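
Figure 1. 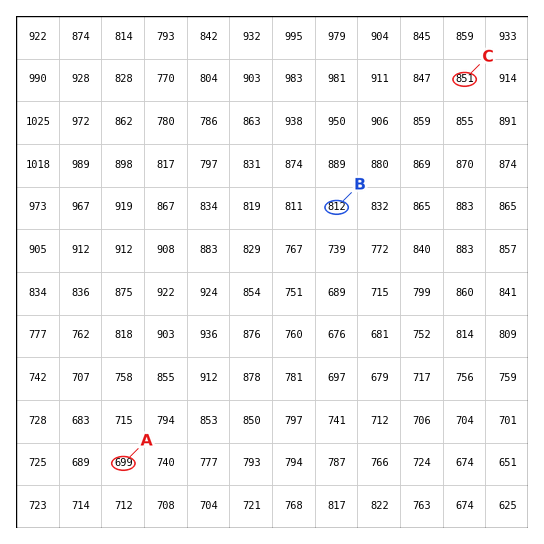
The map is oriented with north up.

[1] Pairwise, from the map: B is above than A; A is below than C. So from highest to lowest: C B A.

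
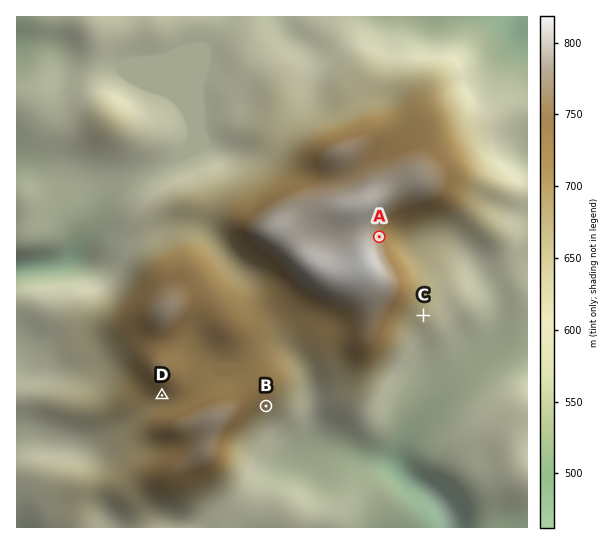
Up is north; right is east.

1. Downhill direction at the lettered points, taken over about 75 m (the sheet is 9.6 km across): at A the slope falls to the E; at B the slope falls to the SE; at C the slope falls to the SE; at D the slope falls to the S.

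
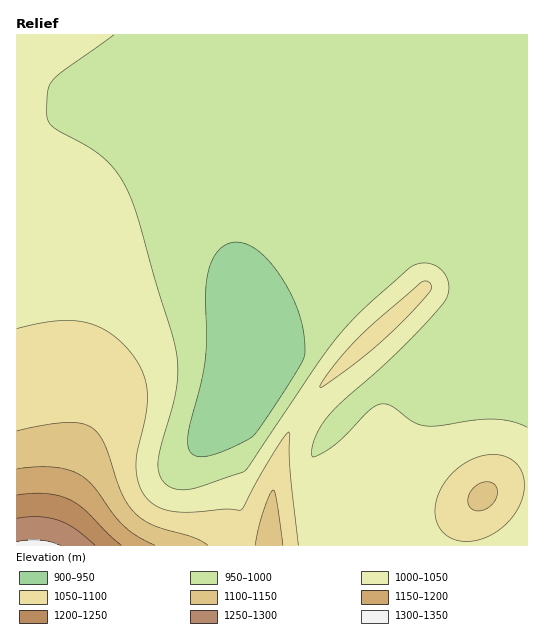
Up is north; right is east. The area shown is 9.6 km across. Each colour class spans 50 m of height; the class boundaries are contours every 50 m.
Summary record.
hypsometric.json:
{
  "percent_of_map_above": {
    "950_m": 94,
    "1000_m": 42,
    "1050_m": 16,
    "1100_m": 6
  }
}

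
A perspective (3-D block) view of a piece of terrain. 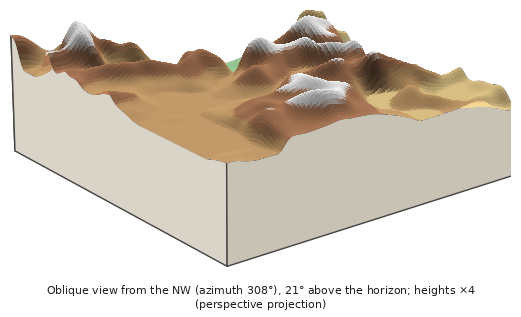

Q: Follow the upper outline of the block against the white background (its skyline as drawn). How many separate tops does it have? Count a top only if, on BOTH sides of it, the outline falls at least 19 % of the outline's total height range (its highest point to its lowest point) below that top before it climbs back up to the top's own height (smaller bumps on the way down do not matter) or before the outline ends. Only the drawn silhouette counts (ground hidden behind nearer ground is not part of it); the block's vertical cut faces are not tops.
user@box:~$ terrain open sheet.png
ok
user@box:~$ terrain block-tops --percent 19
2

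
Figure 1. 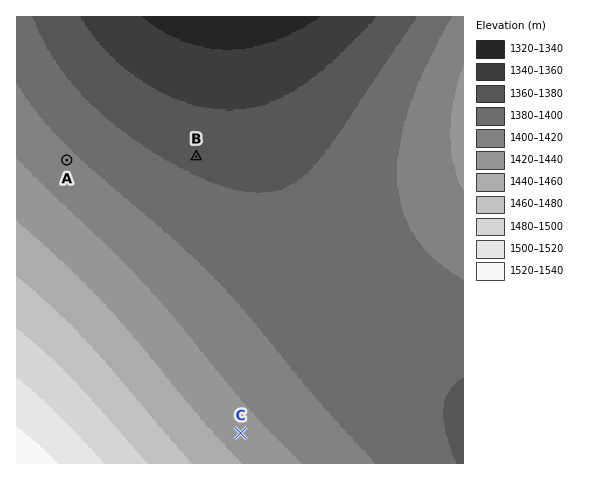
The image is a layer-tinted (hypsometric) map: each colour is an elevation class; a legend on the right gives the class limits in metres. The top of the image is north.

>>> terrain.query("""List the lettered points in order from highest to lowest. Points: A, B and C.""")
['C', 'A', 'B']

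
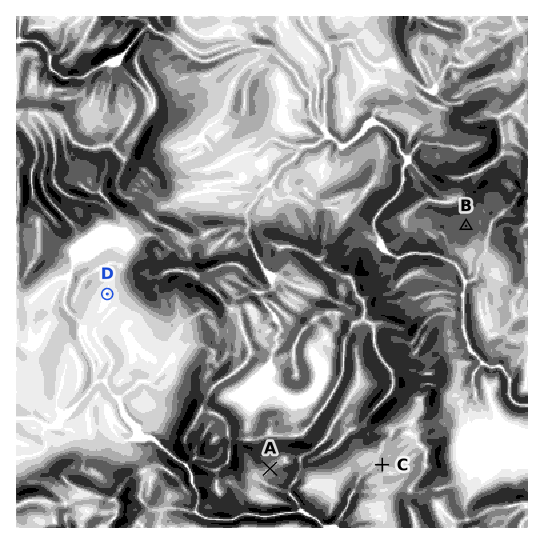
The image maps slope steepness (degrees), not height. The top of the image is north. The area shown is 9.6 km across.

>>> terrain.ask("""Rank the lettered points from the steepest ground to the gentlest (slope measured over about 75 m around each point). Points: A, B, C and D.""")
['B', 'A', 'C', 'D']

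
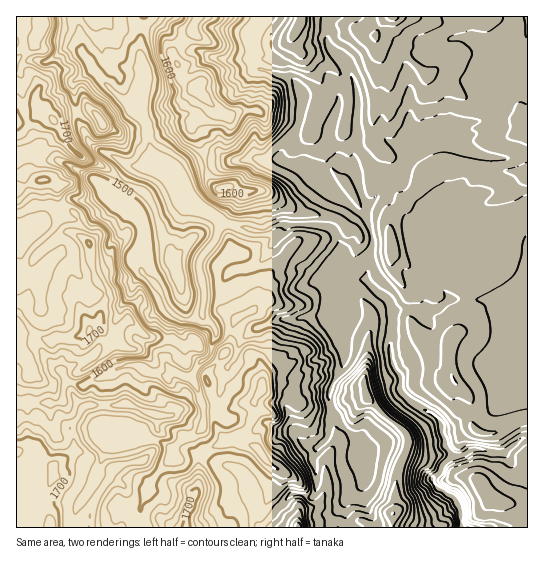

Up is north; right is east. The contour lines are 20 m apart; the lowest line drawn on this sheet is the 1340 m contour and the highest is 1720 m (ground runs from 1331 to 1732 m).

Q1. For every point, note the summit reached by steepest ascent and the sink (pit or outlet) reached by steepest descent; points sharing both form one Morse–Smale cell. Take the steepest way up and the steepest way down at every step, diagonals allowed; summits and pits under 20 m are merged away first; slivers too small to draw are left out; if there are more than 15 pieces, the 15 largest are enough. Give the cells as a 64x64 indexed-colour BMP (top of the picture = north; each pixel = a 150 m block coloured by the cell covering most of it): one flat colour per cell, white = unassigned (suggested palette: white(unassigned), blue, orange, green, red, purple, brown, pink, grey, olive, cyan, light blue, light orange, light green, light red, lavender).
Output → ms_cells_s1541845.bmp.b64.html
<image width="64" height="64" href="data:image/bmp;base64,Qk12CAAAAAAAAHYAAAAoAAAAQAAAAEAAAAABAAQAAAAAAAAIAAATCwAAEwsAABAAAAAAAAAA////ALR3HwAOf/8ALKAsACgn1gC9Z5QAS1aMAMJ34wB/f38AIr28AM++FwDox64AeLv/AIrfmACWmP8A1bDFABERERERERER7u7u7u7u7vAAAAAAAHd3d3d3d3cAAAAAERERERERERHu7u7u7u7u/wAAAAAHd3d3d3d3dwAAAAAREREREREREe7u7u7u7u7/8AAAAAd3d3d3d3dwAAAAABERERERERER7u7u7u7u7v//AAAAB3d3d3d3d3AAAAAAERERERERERHu7u7u7u7v////8AAAd3d3d3d3AAAAAAARERERERERER7u7u7u7u//////AAAHd3d3dwAAAAAAABERERERERERHu7u7u7u7/////AAAAB3d3d3AAAAAAAAERERERERERER7u7u7u//////8AAAAHd3d3dwAAAAAAAREREREREREREe7u4P///////wAAAHd3d3d3cAAAAAABERERERERERERHu4P////////AAAAd3d3d3dzMwADAAEREREREREREREe4A////////AAAACnd3d3d3MzMzMwAREREREREREREREQD///////AAAACqp3d3d3MzMzMzMxERERERERERERERH///+P/4gAAACqqqd3d3czMzMzMzEREREREREREREREf//iIiIgAAACqqqqnd3dzMzMzMzMRERERERERERERER/4iIiIiAAAAKqqqqd3dzMzMzMzMxEREREREREREREREfiIiIiIgAAKqqqqqnczMzMzMzMzVVVVERERERERERERGIiIiIiIAAqqqqqqozMzMzMzMzNVVVURERERERERERERiIiIiIiIiqqqqqozMzMzMzMzM1VVVVVVERERERERERGIiIiIiIiIqqqqqjMzMzMzMzMzVVVVVVVVEREVUREREYiIiIiIiIiqqqqqMzMzMzMzMzNVVVVVVVVVVVVRERERGIiIiIiIiIqqqqMzMzMzMzMzM1VVVVVVVVVVVVEREREYiIiIiIiIiqqqozMzMzMzMzMzVVVVVVVVVVVVURERERGIiIiIiIiKqqqjMzMzMzMzMzNVVVVVVVVVVVVREREREYiIiIiIiKqqqqMzMzMzMzMzM1VVVVVVVVVVVVERERERGIiIiIiIqqqqozMzMzMzMzMzVVVVVVVVVVVVUREREREREYiIiIiqqqqjMzMzMzMzMzNVVVVVVVVVVVVVmZERERERERERiqqqqqMzMzMzMzMzM1VVVVVVVVVVVVmZkRERERERERERqqqqrd3d0zMzMzMzVVVVVVVVVVVVWZmRERERERERERGqqqqt3d3dMzAzAABVVVVVUABVVVWZmZERERERERERERqqrd3d3d0AAAAAAFVVVVVQAABVWZmZkRERERERERERGqrd3d3d0AAAAAAAUAVVVQAAAAWZmZmREREREREREREREd3d3d3QAAAAAAAAAFVQAAAAAJmZmZERERERERERERER3d3d3dAAAAAAAAAAVVAAAAAAmZmZkRERERERERERERHd3d3d0AAAAAAAAAAAAAAAAACZmZmZEREREREREREREd3d3d1gAAAAAAAAAAAAAAAAAJmZmZmRERERERERERERHd3d3WZmYAAAAAAAAAAAAAAAmZmZmZERERERERERERHd3d3dZmZmYAAAAAAAAAAAAACZmZmZkREbuxEREREREd3d3d1mZmZmZmYAAAAAAAAACZmZmZmZu7u7u7u7uxER3d3d3WZmZmZmZgAAAAAAAAAJmZmZmbu7u7u7u7u7ERHd3d3WZmZmZmZmAAAAAAAACZmZmZmbu7u7u7u7u7sREd3d3WZmZmZmZmYAAAAAAACZmZmZmbu7u7u7u7u7uxESLd3WZmZmZmZmZgAAAAAADMmZmZmbu7u7u7u7u7uxERIi3dZmZmZmZmZmAAAAAADMzJmZmZu7u7u7u7u7u7EREiItZmZmZmZmZmYAAAAAzMzMmZmZS7u7u7u7u7uxEREiIiJmZmZmZmZmZgAAAMzMzMwAAEREREu7u7u7ERERESIiIiZmZmZmZmZmAAzMzMzMAAAEREREREREREERERERIiIiJmZmZmZmZmbMzMzMzAAAAARERERERERERBEREREiIiIiZmZmZmZmZszMzMzAAAAABEREREREREREERERESIiIiIiJmZmZmZmzMzMzMAAAABERERERERERERBEREREiIiIiIiZmZmZmbMzMzMAAAAAEREREREREREREERERESIiIiIiIiZmZmZszMzMwAAAAAREREREREREREQRERERIiIiIiIiIiJmZmzMzMzAAAAAREREREREREREREEREREiIiIiIiIiIiZmbMzMzAAAAABEREREREREREREQREQACIiIiIiIiIiJmZszMzMAAAAAERERERERERERERAAAAAIiIiIiIiIiImZmzMzMwAAAAABERERERERERERAAAAAIiIiIiIiIiIiZmbMzMzMAAAAAEREREREREREQAAAAAAiIiIiIiIiIiImZszMzMzAAAAARERERERERAAAAAAAAiIiIiIiIiIiIiJmzADMzMAAAABERERERARAAAAAAAACIiIiIiIiIiIiIiLAAADMAAAAAEREREAAAAAAAAAAACIiIiIiIiIiIiIiIgAAAAAAAAAARERAAAAAAAAAAAACIiIiIiIiIiIiIiIiAAAAAAAAAABERAAAAAAAAAAAAAIiIiIiIiIiIiIiIiIAAAAAAAAAAERAAAAAAAAAAAAAAiIiIiIiIiIiIiIiIgAAAAAAAAAARAAAAAAAAAAAAAACIiIiIiIiIiIiIiIi"/>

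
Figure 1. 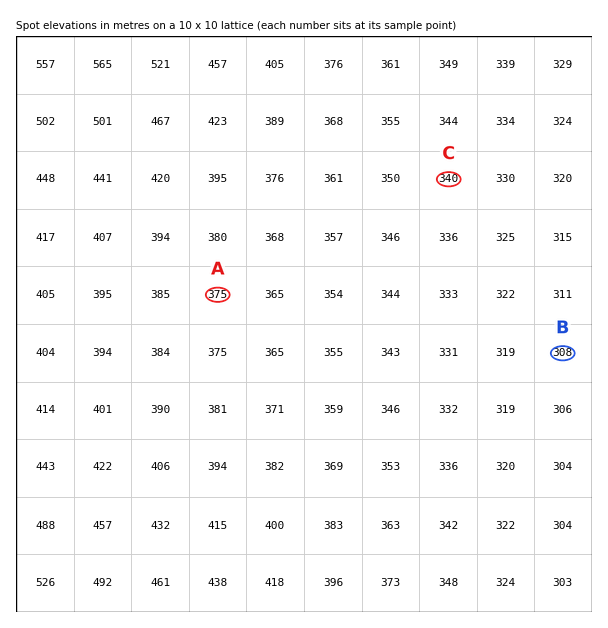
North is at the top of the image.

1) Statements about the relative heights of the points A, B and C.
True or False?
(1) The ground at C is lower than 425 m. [True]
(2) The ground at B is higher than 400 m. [False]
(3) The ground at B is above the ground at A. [False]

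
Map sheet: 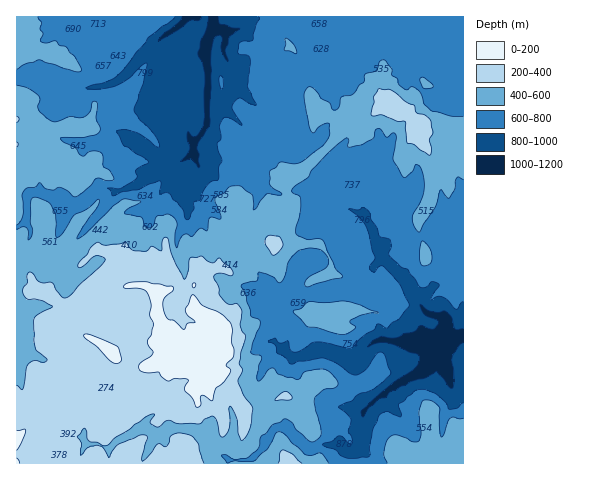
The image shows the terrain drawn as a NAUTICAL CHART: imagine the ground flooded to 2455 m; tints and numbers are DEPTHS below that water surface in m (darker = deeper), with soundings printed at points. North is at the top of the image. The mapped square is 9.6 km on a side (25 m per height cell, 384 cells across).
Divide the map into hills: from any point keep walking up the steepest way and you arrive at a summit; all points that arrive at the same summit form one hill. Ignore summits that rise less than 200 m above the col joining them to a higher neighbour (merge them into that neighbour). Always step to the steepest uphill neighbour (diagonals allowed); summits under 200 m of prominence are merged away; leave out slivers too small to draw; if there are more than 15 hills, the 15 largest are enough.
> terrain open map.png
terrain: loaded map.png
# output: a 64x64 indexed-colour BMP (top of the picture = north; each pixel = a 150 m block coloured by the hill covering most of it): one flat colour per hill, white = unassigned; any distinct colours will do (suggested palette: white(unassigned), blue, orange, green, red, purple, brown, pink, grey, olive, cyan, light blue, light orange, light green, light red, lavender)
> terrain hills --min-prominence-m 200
<image width="64" height="64" href="data:image/bmp;base64,Qk12CAAAAAAAAHYAAAAoAAAAQAAAAEAAAAABAAQAAAAAAAAIAAATCwAAEwsAABAAAAAAAAAA////ALR3HwAOf/8ALKAsACgn1gC9Z5QAS1aMAMJ34wB/f38AIr28AM++FwDox64AeLv/AIrfmACWmP8A1bDFABERERERERERERERERERERFmZmZmZmZmZlVVVVVVVVVVERERERERERERERERERERERFmZmZmZmZmVVVVVVVVVVURERERERERERERERERERERERZmZmYWZmEVVVVVVVVVVREREREREREREREREREREREREWZmERERERVVVVVVVVVVERERERERERERERERERERERERFmERERERFVVVVVVVVVUREREREREREREREREREREREREREREREREVVVVVVVVVVRERERERERERERERERERERERERERERERERVVVVVVVVVVEREREREREREREREREREREREREREREREREVVVVVVVVVURERERERERERERERERERERERERERERERERFVVVVVVVVRERERERERERERERERERERERERERERERERERVVVVVVVVEREREREREREREREREREREREREREREREREREVVVVVVVUREREREREREREREREREREREREREREREREREREVVVVVVREREREREREREREREREREREREREREREREREREREVVVURERERERERERERERERERERERERERERERERERERERFVVRERERERERERERERERERERERERERERERERERERERERVRERERERERERERERERERERERERERERERERERERERERFVERERERERERERERERERERERERERERERERERERERERERUREREREREREREREREREREREREREREREREREREREREREREREREREREREREREREREREREREREREREREREREREREREREREREREREREREREREREREREREREREREREREREREREREREREREREREREREREREREREREREREREREREREREREREREREREREREREREREREREREREREREREREREREREREREREREREREREREREREREREREREREREREREREREREREREREREREREREREREREREREREREREREREREREREREREREREREREREREREREREREREREREREREREREREREREREREREREREREREREREREREREREREREREREREREREREREREREREREREREREREREREREREREREREREREREREREREREREREREREREREREREREREREREREREREREREREREREREREREREREREREREREREREREREREREREREREREREREREREREREREREREREREREREREREREREREREREREREREREREREREREREREREREREREREREREREREREREREREREREREREREREREREREREREREREREREREREREREREREREREREREREREREREREREREREREREREREREREREREREREREREiIhERERERERERERERERERERERERERERERERERERERESIiIhEhMRERERERERERERERERERERERERERERERERERIiIiIiIxERERERERERERERERERERERERERERERERERESIiIiIjERERERERERERERERERERERERERERERERERERIiIiIiMREREzMRERERERERERERERERERERERERERERESIiIiIzETMzMzERERERERERERERERERERERIhERERERIiIiIjMzMzMzMzMzERERERERERERESIiIiIiERERESIiIiIiMzMzMzMzMzMzEREREREREREiIiIiIiIhERIiIiIiIiIzMzMzMzMzMzMxEREREREREiIiIiIiIiIRIiIiIiIiIjMzMzMzMzMzMzMxERERERESIiIiIiIiIiIiIiIiIiIiMzMzMzMzMzMzMzERERERERIiIiIiIiIiIiIiIiIiIiIzMzMzMzMzMzMxERERERERESIiIiIiIiIiIiIiIiIiIjMzMzMzMzMzMxERERERERERIiIiIiIiIiIiIiIiIiIiMzMzMzMzMzMREREREREREREiIiIiIiIiIiIiIiIiIiIzMzMzMzMzMREREREREREREiIiIiIiIiIiIiIiIiIiIjMzMzMzMzMREREREREREREiIiIiIiIiIiIiIiIiIiIiMzMzMzMzMzEREREREREREiIiIiIiIiIiIiIiIiIiIiIzMzMzMzMzMREREREREREiIiIRIiIiIiIiIiIiIiIiIjMzMzMzMzMzMzMRERERESIiEREiIiIiIiIiIiIiIiIhMzMzMzMzMzMzMRERERERIiERESIiIiIiIiIiIiIhEREzMzMzMzMzMzERERERERESEREREiIiIiIiIiIiIhERETMzNEREREQzERERERERERERERESIiIiIiIiIiIhERERREREREREREQRERERERERERERERERESIiIiIiIhERERFERERERERERBEREREREREREREREREREiIiIiIiEREREUREREREREREQRERERERERERERERERERIiIiIiIRERERREREREREREREEREREREREREREREREREiIiIiIhERERFERERERERERERBERERERERERERERERESIiIiIiEREREUREREREREREREQRERERERERERERERERERIiERERERERREREREREREREREQRERERERERERERERERERERERERERFEREREREREREREREEREREREREREREREREREREREREREURERERERERERERERBERERERERERERERERERERERERER"/>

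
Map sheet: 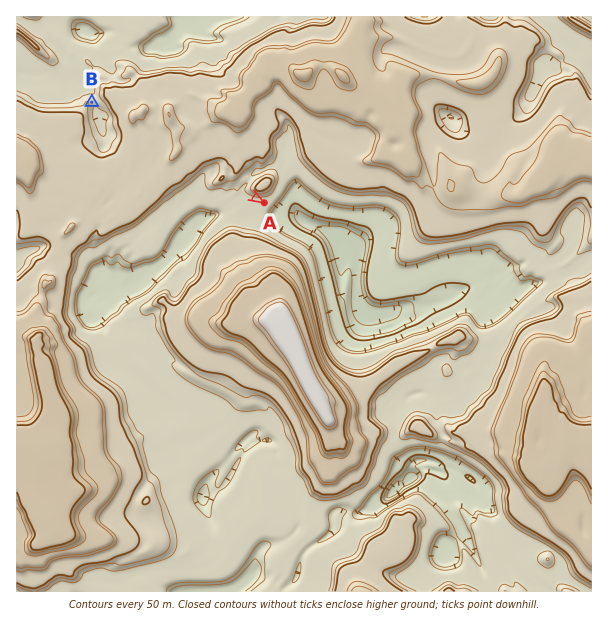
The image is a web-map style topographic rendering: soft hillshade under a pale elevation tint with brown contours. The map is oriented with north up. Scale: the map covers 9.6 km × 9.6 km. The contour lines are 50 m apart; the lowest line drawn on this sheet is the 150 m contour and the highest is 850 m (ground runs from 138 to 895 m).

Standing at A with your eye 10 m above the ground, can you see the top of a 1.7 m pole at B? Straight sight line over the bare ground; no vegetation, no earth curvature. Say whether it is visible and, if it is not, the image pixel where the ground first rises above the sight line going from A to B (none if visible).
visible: false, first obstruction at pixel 236 187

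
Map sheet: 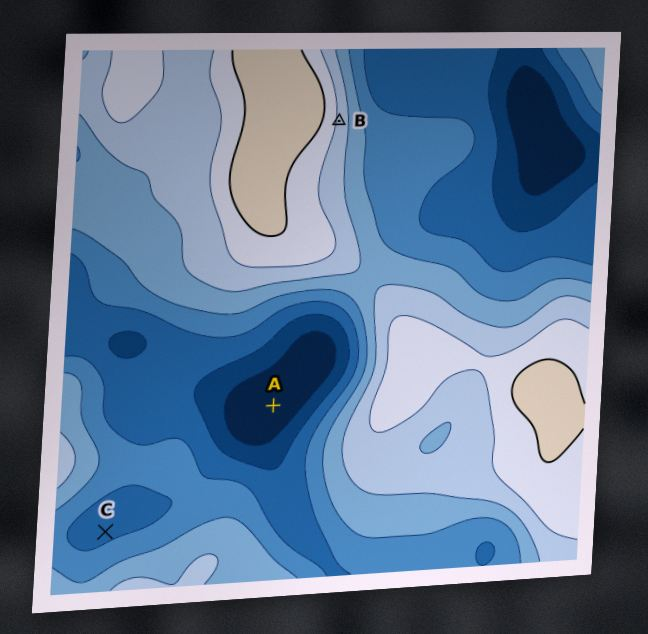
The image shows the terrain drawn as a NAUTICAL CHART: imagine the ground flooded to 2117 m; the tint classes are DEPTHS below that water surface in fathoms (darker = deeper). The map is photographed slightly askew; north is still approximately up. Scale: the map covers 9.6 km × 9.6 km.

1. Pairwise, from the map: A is lower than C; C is lower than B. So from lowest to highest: A C B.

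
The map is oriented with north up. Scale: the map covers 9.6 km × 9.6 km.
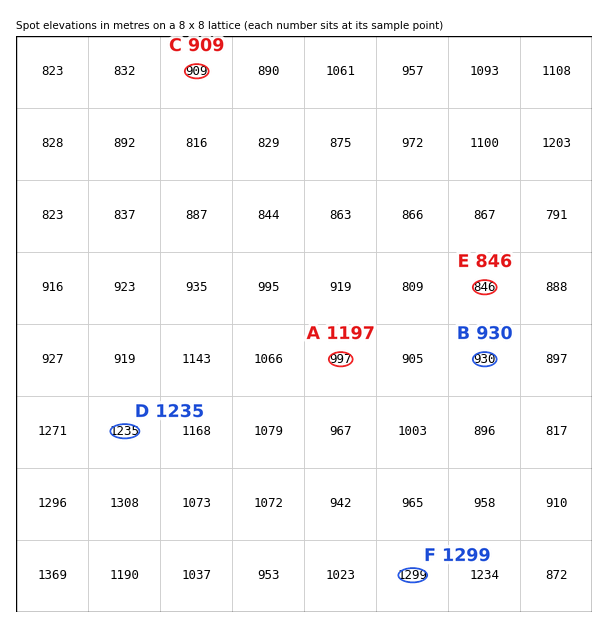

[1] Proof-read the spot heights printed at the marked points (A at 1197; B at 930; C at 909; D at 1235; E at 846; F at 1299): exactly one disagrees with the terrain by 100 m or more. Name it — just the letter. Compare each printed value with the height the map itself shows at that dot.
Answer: A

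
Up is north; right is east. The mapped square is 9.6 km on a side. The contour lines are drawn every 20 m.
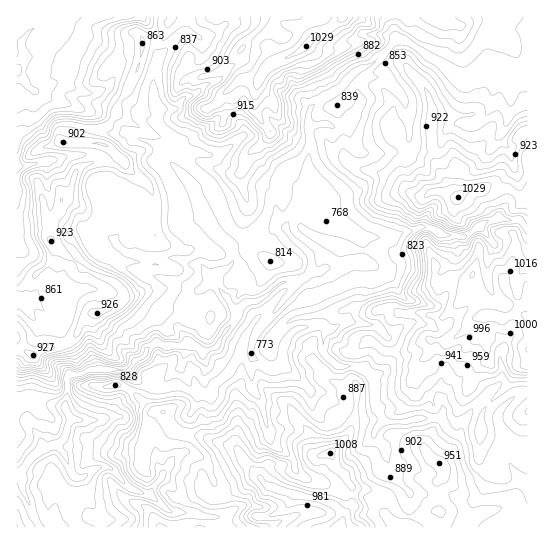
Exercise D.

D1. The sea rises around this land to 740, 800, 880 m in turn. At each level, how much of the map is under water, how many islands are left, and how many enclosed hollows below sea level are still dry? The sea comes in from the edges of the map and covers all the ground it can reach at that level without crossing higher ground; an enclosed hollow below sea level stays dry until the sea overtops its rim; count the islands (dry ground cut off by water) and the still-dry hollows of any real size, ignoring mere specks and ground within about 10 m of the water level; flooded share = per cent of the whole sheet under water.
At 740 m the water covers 9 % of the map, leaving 0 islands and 0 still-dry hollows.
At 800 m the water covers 27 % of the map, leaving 1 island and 0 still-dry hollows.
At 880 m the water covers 62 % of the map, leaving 1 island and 0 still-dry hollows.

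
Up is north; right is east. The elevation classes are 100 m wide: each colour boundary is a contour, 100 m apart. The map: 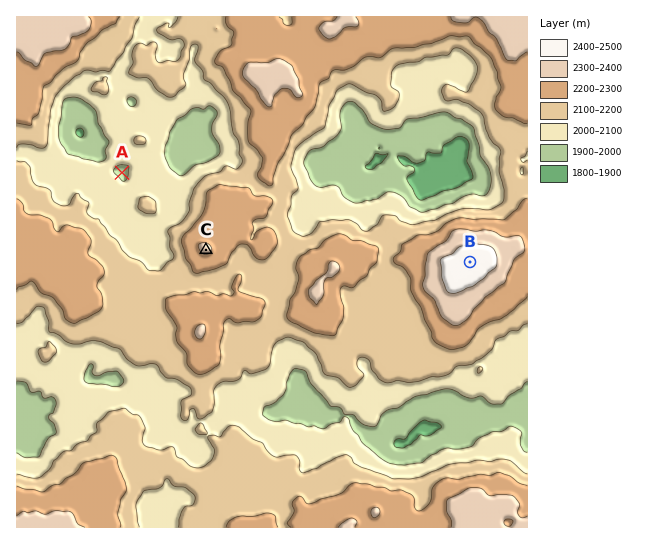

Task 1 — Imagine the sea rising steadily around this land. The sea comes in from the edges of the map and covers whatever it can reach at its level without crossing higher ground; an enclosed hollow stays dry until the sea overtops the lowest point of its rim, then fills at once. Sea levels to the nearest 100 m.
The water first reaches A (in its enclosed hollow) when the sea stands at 2100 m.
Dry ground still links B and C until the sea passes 2200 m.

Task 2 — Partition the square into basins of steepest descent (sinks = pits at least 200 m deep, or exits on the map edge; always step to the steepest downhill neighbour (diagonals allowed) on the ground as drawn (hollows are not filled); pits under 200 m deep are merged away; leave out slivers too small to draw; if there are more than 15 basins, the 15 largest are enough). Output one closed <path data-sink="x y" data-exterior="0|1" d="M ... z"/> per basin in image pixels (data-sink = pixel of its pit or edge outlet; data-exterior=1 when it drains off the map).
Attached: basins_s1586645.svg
<path data-sink="430 429" data-exterior="0" d="M527 248l-13 0-16 4-37 13-26-2-14-4-18 0-16 5-6 0-16-8-12 12-19 0-14 14-4 19-10 7-16 3-15-7-18 0-8 8-8 0-14 16-22-1-3 2 2-7 0-8-2-2-24-5-19-12-12-3-18-13-8-3-14 0-12-4-20 0-2 13-7 2-17-4-8-5-2-5 0-10 5-6-1-2-12 6-14-1-1 267 15 1 6-4 5 0 5 4 14 0 4-33 8-7 6-3 11-13 8-4 13 6 2 16-14 16-3 8 4 7-5 7 170-1 18-19 12-4 4 1 8 11 11 1 9 11 22 0 4-5 17-4 5-7 8 9 2 7 14 0 10-8 9 5 19-4 9-8 16-1 7-7 28 7 5-1 5-6 20 0z"/><path data-sink="433 177" data-exterior="0" d="M527 16l-282 0 2 11-2 11 6 23 0 10 25 6-9 12 0 9 8 9-8 28 8 18-11 22-25 25-16 1 0 10-7 16-12 11 1 17-6 16 4 8 4 27-3 4 0 12-3 7 4-2 22 1 14-16 8 0 8-8 18 0 15 7 16-3 10-7 4-19 14-14 19 0 12-12 16 8 6 0 16-5 18 0 14 4 26 2 37-13 16-4 13 0z"/><path data-sink="79 133" data-exterior="0" d="M243 16l-190 0-2 11 2 3-20 19 2 14-11 14-1 20-7 2 0 135 18-5 6 8 6 18 8-3 8 1 11-6-2 15 4 10 20 0 12 4 14 0 10 4 19 13 12 3 16 11 25 6 4-7 0-9-8-27 6-15-1-17 12-11 7-16 0-10 16-1 25-25 11-22-8-18 0-5 8-17 0-6-8-9 0-9 9-12-25-6 0-10-6-23 2-11z"/>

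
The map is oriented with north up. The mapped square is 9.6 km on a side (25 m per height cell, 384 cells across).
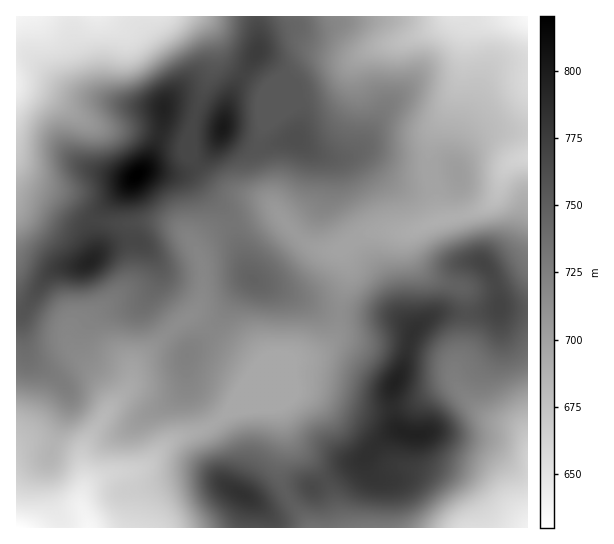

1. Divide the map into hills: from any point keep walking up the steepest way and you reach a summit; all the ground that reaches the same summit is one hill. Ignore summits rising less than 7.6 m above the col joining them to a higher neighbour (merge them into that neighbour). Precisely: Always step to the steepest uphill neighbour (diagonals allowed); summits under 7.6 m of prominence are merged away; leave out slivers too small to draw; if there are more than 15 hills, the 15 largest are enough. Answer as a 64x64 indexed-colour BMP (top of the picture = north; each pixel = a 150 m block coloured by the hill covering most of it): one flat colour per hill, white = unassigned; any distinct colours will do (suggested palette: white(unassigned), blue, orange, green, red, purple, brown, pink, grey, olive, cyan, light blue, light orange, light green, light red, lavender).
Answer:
<image width="64" height="64" href="data:image/bmp;base64,Qk12CAAAAAAAAHYAAAAoAAAAQAAAAEAAAAABAAQAAAAAAAAIAAATCwAAEwsAABAAAAAAAAAA////ALR3HwAOf/8ALKAsACgn1gC9Z5QAS1aMAMJ34wB/f38AIr28AM++FwDox64AeLv/AIrfmACWmP8A1bDFACIiIiInd3d3d3d3d3d3d3d3d0REQzMzMzMzMzMzMzMzIiIiIid3d3d3d3d3d3d3d3d3REQzMzMzMzMzMzMzMzMiIiIid3d3d3d3d3d3d3d3d3RERDMzMzMzMzMzMzMzMyIiIiJ3d3d3d3d3d3d3d3d3REREMzMzMzMzMzMzMzMzIiIiInd3d3d3d3d3d3d3d3dEREMzMzMzMzMzMzMzMzMiIiIiJ3d3d3d3d3d3d3d3dEREQzMzMzMzMzMzMzMzMyIiIiIRF3d3d3d3d3d3d3d0REQzMzMzMzMzMzMzMzMzIiIiIhERERF3d3d3d3d3d3RERDMzMzMzMzMzMzMzMzMiIiIiERERERd3d3d3d3d3dERDMzMzMzMzMzMzMzMzMyIiIiIREREREXd3d3d3d3d0RDMzMzMzMzMzMzMzMzMzIiIiIiERERERF3d3d3d3d3RDMzMzMzMzMzMzMzMzMzMiIiIiIRERERERF3d3d3d3dDMzMzMzMzMzMzMzMzMzMyIiIiIiEREREREREXd3d3d0MzMzMzMzMzMzMzMzMzM2IiIiIiIhERERERERF3d3d3MzMzMzMzMzMzMzMzMzZmYiIiIiIiERERERERERF3d3czMzMzMzMzMzMzMzM2ZmZiIiIiIiIhEREREREREUREMzMzMzM0REREMzMzM2ZmZmIiIiIiIiIRERERERERFEREMzMzREREREREMzM2ZmZmYiIiIiIiIhERERERERERREREREREREREREREM2ZmZmZiIiIiIiIhEREREREREREUREREREREREREREREZmZmZmIiIiIiIhERERERERERERhERERERERERERERERmZmZmYiIiIiIhERERERERERERGIhERERERERERERERGZmZmZiIiIiIhERERERERERERGIiIiIRERERERERERERmZmZmIiIiIhERERERERERERiIiIiIiIRERERERERERGZmZmYiIiIiERERERERERERiIiIiIiIiEREREREREREZmZmZiIiIiIRERERERERERiIiIiIiIiIRERERERERERmZmZmIiIiIiEREREREREYiIiIiIiIiIhERERERERERGZmZmYiIiIiIhEREREREYiIiIiIiIiIiEREREREREREZmZmZiIiIiIiIRERERERGIiIiIiIiIiIRERERERERERmZmZmIiIiIiIiEREREREYiIiIiIiIiIiERERERERERGZmZmYiIiIiIiIhERERERiIiIiIiIiIiIREREREREREZmZmZiIiIiIiIiIRERERGIiIiIiIiIiIhERERERERGZmZmZmIiIiIiIiIhEREREYiIiIiIiIiIiERERERERmZmZmZmYiIiIiIiIiIRERERiIiIiIiIiIiIRERERERmZmZmZmZiIiIiIiIiIhERERGIiIiIiIiIiIhERERERmZmZmZmZmIiIiIiIiIhEREREYiIiIiIiIiIiERERERmZmZmZmZmYiIiIiIiIiERERERiIiIiIiIgRERFERERGZmZmZmZmZiIiIiIiIiIREREREYiIiIiIgRERERREREZmZmZmZmZmIiIiIiIiIiEREREREYiIiIgRERERERERERZmZmZmZmYiIiIiIhERERERERERERiIgRERERERERERERZmZmZmZiIiIiIREREREREREREREREREREREREREREREREWZmZmIiIiIREREREREREREREREREREREREREREREREREWZmYiIiIRERERERERERERERVVERERERERERERERERERFmZiIhERERERERERERERVVVVUREREREREREREREREREWZmIRERERERERERERERVVVVURERERERERERERERERERFmYRERERERERERERERVVVVVREREREREREREREREREREWZhERERERERERERERVVVVVVERERERERERERERERERERFmERERERERERERERFVVVVVEREREREREREREREREREREREREREREREREREREVVVVVURERERERERERERERERERERERERERERERERERERVVVVVRERERERERERERERERERERERERERERERERERERFVVVVVUREREREREREREREREREREREREREREREREREREVVVVVVRERERERERERERERERERERERERERERERERERERVVVVVVEREREREREREREREREREREREREREREREREREREVVVVVVRERERERERERERERERERERERERERERERERERERVVVVVVERERERERERERERERERERERERERERERERERERFVVVVVVRERERERERERERERERERERERERERERERERERERVVVVVVURERERERERERERERERERERERERERERERERERFVVVVVVVEREREREREREREREREREREREREREREREREREVVVVVVVVRERERERERERERERERERERERERERERERERERFVVVVVVVVRFVEREREREREREREREREREREREREREREREVVVVVVVVVVVVVERERERERERERERERERERERERERERERVVVVVVVVVVVVVVURERERERERERERERERERERERERERVVVVVVVVVVVVVVVVVRERERERERERERERERERERERERFVVVVVVVVVVVVVVVVVVRERERERERERERERERERERERFVVVVVVVVVVVVVVVVVVVVRERERER"/>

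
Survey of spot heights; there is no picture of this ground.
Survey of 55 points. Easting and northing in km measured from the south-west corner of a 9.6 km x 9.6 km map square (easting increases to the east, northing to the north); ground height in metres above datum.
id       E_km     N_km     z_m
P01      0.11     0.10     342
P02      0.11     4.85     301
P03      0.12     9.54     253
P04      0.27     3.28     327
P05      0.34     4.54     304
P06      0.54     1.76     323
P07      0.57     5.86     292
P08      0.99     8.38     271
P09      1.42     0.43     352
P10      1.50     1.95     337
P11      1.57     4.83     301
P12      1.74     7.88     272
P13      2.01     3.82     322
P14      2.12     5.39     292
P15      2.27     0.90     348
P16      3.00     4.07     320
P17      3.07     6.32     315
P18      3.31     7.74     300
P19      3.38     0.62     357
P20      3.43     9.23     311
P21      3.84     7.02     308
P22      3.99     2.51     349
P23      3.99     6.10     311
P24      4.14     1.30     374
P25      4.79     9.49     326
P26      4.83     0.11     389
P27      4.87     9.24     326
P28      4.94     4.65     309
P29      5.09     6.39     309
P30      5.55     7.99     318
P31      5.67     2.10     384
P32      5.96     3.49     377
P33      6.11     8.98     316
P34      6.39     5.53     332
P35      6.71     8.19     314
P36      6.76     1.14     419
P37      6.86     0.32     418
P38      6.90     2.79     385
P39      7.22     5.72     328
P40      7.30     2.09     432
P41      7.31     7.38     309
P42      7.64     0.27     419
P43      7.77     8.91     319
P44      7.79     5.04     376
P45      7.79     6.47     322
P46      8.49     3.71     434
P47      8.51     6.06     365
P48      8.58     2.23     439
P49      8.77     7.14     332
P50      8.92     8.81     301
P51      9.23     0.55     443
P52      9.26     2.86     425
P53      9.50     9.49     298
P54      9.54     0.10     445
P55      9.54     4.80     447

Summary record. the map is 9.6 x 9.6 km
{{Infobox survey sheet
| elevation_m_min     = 252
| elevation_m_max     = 448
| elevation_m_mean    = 341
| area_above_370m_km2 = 24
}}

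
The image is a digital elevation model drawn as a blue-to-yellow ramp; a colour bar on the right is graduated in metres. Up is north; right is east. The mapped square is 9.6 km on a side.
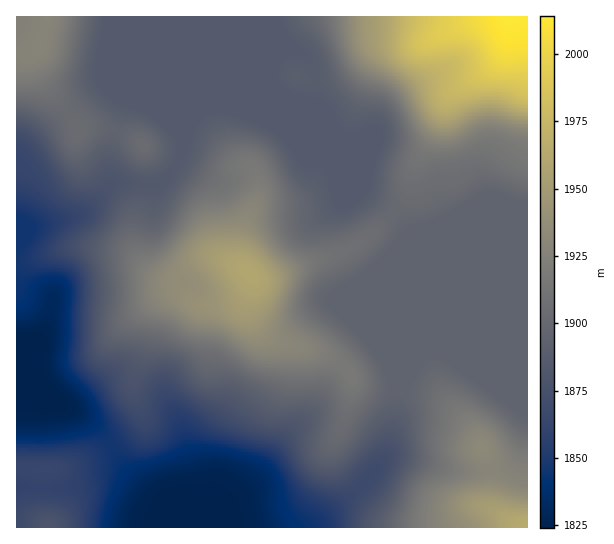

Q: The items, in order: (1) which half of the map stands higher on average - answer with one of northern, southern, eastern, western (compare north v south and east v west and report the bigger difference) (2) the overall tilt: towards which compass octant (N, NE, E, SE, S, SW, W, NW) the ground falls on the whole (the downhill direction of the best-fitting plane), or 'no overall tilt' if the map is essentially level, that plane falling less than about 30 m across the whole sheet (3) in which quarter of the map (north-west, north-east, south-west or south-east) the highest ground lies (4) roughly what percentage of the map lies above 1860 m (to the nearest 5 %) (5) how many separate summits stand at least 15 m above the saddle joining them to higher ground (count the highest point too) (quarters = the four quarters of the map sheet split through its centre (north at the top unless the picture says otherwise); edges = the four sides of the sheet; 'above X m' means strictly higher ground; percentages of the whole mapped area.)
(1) On average the eastern half of the map is the higher ground.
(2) Overall the map slopes down towards the south-west.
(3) Look to the north-east quarter for the highest ground.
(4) Roughly 85 % of the ground is higher than 1860 m.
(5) Counting only tops that stand 15 m proud, the map has 5 summits.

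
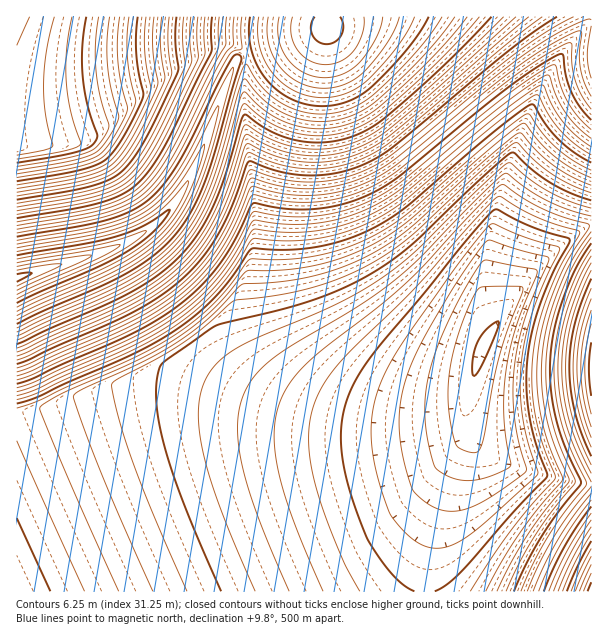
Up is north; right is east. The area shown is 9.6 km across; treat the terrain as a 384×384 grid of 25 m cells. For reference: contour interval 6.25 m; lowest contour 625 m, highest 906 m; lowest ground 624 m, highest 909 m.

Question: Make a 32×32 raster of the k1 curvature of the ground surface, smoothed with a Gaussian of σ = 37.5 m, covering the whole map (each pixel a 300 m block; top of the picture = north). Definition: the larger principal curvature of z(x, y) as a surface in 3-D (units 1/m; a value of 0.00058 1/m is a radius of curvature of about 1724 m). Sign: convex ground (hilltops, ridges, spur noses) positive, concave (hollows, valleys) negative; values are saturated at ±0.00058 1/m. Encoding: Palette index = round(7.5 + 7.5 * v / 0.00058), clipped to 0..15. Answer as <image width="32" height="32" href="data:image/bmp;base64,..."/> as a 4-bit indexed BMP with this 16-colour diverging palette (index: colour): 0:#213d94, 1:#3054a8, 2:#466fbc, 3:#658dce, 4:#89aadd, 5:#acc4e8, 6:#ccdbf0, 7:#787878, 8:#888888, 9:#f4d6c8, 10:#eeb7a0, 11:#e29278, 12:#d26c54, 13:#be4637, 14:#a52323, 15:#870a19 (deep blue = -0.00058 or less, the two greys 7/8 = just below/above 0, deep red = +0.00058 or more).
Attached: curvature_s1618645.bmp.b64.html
<image width="32" height="32" href="data:image/bmp;base64,Qk12AgAAAAAAAHYAAAAoAAAAIAAAACAAAAABAAQAAAAAAAACAAATCwAAEwsAABAAAAAAAAAAlD0hAKhUMAC8b0YAzo1lAN2qiQDoxKwA8NvMAHh4eACIiIgAyNb0AKC37gB4kuIAVGzSADdGvgAjI6UAGQqHAIiIiIiIiIiIiIiIiIiIiIiIiIiIiIiIiIiIiIiIiIiIiIiIiIiIiIiIiIiIiIiIiIiIiIiIiIiIiIiIiIiIiIiIiIiIiIiIiIiIiIiIiIiIiIiIiIiIiIiIiIiIiIiIh4iIiIiIiIiIiIiIiIiHd3eIiIiIiIiIiIiIiIh3d4iIiIiIiIiIiIiIiIiIeIiIiIeIiIiIiIiIiIiIiHiIiIiId4iIiIiIiIiIiIh4iIiIiHd3eIiIiIiIiIiIiIiIiIh3iIh4iIiIiIiIiIeIiIiIeIiIiIiIiIiIiIiHiIiIiHiIiIiHiIiIiIiIh3iIiIh4iIiIiIiIiIiIiId3iIiIiIiIiIh4iIiIiIiHh4iI/ZiIiIiIiIiIiIiIh4h4iIv/+oiIiIeIiIiIiId4h4iIiJ/6iIiIiIiIiIiHeIh4iIiIj8iIiIiIiIiIh3iIiIiId3j6iIiIiIiIiIh4iIiIeHd4j4iIiIiIiIiIeIiIh3d3iI64iIiIiIiIh3eIiHd3d4iI+IiIiIiIiId3iIiIh3eIiPmIiIiIiIiHd4iIiIiHeIi9iIiIiIiIiIeIiIiIiHeIj4iIiIiIiIiIiIiIiIiIeI+YiIiIiIiIiIiIiIiIiIiJ6IiIiIiIiIiIiIiIiIiIiJiIiIiIiIiIiIiIiIiIiIiIiIiIiIiIiIiI"/>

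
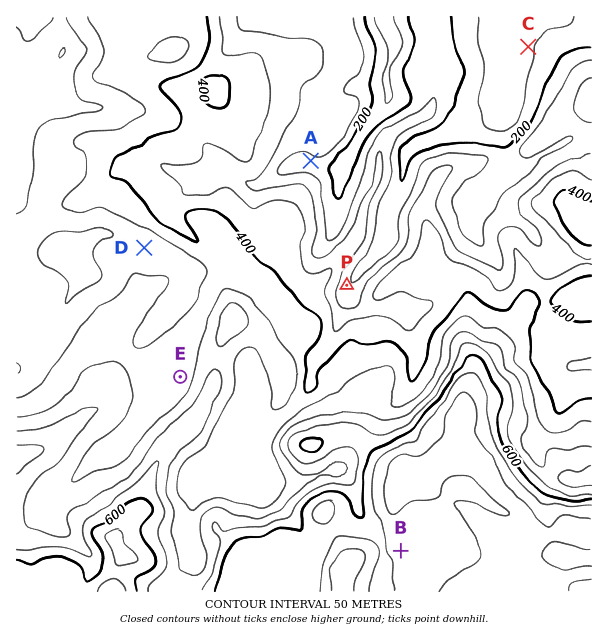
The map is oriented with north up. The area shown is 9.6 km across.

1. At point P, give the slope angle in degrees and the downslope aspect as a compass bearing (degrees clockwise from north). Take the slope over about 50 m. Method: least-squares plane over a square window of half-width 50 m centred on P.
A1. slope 10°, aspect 102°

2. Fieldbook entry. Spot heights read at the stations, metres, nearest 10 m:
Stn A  230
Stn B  660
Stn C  140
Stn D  480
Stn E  430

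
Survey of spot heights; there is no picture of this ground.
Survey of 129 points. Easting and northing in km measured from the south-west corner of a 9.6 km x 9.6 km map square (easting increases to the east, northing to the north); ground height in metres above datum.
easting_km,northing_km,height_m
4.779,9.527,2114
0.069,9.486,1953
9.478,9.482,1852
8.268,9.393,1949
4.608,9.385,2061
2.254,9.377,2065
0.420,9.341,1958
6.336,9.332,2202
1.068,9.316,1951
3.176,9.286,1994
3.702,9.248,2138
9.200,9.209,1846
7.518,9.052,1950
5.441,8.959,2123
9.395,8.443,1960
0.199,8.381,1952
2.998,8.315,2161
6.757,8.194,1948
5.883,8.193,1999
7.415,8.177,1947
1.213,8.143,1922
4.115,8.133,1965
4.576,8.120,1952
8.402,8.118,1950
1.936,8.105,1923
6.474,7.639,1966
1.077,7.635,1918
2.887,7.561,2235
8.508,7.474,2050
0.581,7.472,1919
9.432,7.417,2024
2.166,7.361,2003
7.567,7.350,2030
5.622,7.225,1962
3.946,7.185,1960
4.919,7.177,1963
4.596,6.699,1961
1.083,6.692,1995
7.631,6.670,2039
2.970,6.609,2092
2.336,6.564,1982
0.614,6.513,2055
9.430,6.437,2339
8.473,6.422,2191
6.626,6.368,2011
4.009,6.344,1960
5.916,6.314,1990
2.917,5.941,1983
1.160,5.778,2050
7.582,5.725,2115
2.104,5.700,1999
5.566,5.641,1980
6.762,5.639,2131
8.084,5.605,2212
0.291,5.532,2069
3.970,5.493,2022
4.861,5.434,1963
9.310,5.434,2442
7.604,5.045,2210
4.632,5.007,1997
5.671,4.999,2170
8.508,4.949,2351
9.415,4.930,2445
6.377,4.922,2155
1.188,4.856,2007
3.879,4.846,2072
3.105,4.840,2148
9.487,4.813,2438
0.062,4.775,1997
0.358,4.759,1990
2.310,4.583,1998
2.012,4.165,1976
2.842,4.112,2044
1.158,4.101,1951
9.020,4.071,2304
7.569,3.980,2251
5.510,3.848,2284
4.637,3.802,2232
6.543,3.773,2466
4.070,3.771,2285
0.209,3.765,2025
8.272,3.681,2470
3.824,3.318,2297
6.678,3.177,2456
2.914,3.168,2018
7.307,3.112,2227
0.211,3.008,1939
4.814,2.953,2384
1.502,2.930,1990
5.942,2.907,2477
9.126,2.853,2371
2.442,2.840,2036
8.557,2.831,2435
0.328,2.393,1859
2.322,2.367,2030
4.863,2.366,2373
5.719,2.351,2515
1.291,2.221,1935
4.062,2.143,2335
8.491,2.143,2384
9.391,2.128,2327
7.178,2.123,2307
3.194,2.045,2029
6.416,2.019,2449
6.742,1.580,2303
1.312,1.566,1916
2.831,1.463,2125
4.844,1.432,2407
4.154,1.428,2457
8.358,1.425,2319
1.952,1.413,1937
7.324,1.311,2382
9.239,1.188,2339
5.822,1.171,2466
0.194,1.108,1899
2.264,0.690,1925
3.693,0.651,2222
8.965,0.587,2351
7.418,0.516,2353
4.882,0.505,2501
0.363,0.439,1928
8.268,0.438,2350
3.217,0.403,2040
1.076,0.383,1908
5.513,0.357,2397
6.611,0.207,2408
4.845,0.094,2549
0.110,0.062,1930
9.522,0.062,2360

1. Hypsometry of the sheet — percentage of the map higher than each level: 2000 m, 67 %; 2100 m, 43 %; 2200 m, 34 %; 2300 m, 27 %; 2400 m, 11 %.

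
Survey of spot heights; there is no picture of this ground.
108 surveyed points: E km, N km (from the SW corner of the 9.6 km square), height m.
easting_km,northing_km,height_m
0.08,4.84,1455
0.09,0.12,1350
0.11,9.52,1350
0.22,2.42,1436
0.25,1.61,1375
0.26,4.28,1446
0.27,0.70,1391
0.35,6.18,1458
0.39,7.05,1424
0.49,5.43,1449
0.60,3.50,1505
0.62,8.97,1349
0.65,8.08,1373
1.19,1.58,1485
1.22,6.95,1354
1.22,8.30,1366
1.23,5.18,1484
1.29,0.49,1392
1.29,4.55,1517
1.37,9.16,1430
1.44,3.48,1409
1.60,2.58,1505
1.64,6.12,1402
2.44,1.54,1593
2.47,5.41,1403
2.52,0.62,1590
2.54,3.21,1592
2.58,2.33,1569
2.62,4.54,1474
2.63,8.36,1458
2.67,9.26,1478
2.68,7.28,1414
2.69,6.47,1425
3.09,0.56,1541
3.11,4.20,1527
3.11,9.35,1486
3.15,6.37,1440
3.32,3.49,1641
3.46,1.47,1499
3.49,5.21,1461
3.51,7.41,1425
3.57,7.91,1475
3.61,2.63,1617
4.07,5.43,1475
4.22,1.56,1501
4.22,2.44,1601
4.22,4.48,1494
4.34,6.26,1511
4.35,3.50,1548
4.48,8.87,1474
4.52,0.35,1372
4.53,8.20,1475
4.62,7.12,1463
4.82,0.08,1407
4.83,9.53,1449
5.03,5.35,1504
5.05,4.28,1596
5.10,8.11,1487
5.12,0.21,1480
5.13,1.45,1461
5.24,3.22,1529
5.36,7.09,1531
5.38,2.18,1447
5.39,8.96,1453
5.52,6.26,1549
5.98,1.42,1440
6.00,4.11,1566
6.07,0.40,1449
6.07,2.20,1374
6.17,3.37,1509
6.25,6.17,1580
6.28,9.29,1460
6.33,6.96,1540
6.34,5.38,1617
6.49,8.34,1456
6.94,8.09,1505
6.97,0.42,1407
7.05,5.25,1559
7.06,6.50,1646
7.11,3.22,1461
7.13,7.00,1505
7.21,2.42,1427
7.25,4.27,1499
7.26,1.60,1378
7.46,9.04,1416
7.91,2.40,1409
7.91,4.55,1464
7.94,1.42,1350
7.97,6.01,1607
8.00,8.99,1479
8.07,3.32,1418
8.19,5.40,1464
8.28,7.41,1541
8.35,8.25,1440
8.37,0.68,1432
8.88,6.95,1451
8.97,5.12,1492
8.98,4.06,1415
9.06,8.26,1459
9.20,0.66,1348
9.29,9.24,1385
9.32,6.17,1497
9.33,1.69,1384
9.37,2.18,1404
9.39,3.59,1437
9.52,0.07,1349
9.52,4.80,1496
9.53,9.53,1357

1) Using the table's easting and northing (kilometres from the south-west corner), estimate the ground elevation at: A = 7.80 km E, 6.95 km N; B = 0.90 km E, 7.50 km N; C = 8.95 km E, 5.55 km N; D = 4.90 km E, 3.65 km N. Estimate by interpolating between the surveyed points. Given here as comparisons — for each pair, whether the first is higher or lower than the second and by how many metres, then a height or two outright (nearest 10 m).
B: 150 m lower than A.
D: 130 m higher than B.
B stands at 1390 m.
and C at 1470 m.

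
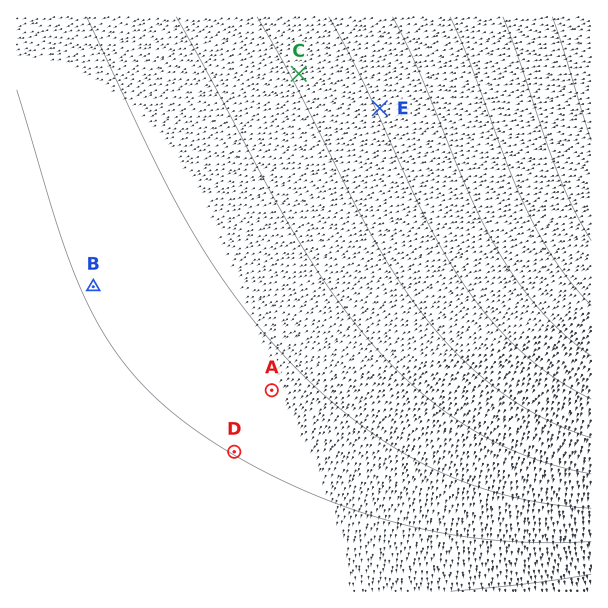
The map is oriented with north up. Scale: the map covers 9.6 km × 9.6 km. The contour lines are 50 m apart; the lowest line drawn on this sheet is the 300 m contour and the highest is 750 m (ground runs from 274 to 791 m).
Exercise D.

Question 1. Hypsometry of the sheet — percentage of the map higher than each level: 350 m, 75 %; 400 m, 52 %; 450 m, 38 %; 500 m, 27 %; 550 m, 19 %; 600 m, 12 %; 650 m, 7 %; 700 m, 3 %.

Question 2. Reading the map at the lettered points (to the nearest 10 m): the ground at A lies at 380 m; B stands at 350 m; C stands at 510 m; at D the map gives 350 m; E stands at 550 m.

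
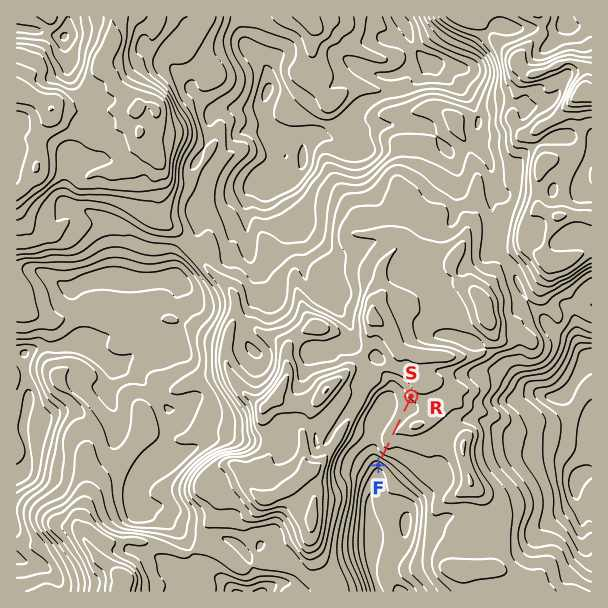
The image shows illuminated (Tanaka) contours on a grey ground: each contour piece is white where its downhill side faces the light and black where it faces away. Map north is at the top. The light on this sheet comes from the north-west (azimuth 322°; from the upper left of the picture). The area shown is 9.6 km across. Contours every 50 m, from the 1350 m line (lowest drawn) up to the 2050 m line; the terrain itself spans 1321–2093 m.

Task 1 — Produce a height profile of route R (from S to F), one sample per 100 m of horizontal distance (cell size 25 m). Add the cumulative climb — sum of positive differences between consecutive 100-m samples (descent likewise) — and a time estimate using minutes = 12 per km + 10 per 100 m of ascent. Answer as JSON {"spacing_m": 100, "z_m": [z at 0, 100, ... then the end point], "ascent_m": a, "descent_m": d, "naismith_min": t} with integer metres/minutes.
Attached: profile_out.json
{"spacing_m": 100, "z_m": [1815, 1784, 1771, 1772, 1774, 1780, 1793, 1795, 1786, 1767, 1737, 1681, 1609, 1568], "ascent_m": 24, "descent_m": 272, "naismith_min": 18}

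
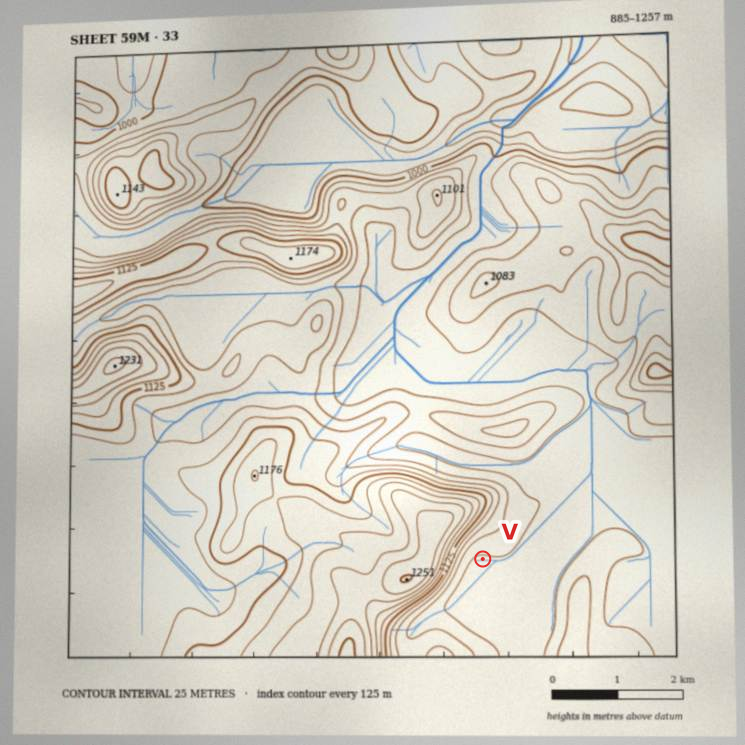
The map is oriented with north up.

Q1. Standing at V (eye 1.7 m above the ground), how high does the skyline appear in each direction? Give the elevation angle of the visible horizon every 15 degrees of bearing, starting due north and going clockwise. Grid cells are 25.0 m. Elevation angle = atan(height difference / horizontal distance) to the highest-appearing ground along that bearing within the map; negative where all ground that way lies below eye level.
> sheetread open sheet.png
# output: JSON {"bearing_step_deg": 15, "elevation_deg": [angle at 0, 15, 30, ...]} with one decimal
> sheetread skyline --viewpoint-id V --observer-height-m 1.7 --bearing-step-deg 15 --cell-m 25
{"bearing_step_deg": 15, "elevation_deg": [7.8, 3.8, 2.9, 2.0, 1.1, 0.3, 0.5, 1.2, 1.4, 1.4, -0.1, -0.1, 0.5, 1.7, 1.8, 2.3, 6.2, 12.6, 14.6, 15.4, 15.7, 15.5, 14.4, 11.7]}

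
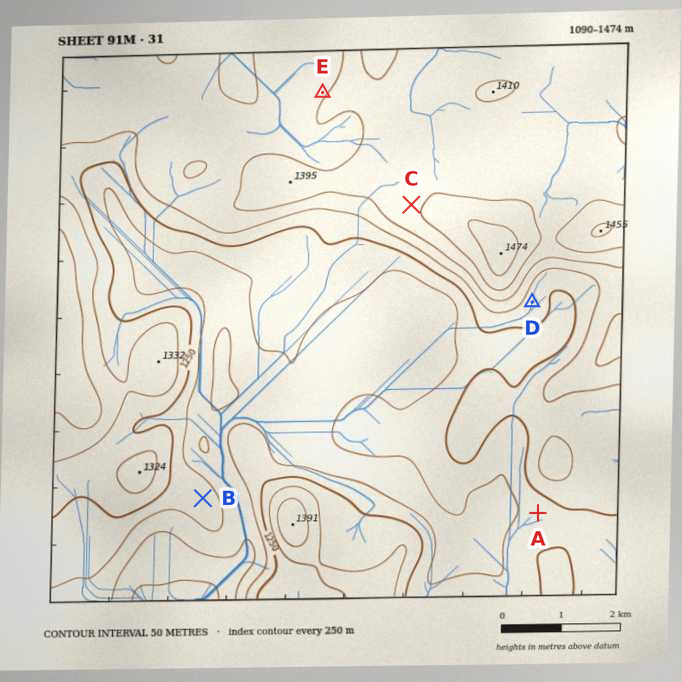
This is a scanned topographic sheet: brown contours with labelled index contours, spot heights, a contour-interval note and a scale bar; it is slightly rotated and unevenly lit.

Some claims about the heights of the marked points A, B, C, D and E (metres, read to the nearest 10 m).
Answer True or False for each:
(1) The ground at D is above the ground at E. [False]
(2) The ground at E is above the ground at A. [True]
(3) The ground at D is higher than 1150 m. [True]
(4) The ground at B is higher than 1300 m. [False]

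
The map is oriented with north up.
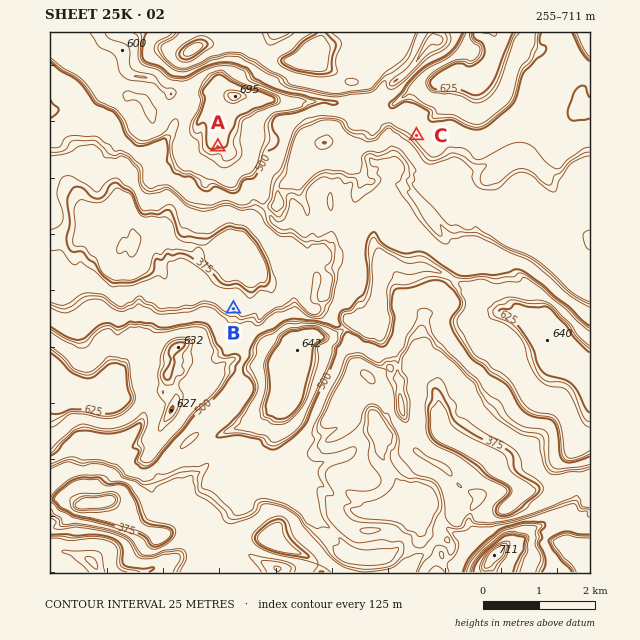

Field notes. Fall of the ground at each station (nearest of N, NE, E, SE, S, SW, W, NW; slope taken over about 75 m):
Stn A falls S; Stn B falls N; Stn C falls SW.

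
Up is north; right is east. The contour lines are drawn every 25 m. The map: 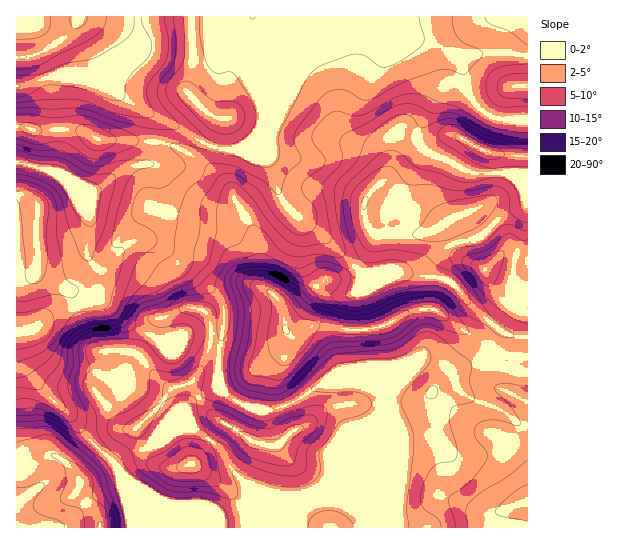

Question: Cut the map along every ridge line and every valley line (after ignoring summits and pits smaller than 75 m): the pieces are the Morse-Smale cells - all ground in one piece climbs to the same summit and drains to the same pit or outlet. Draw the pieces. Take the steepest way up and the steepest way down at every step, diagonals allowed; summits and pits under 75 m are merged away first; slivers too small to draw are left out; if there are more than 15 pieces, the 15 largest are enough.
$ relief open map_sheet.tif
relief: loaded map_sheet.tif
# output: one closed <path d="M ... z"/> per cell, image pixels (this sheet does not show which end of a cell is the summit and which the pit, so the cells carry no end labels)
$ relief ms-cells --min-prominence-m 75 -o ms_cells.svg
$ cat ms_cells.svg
<path d="M527 16l-511 1 0 109 9 1 9 4 41-2 11 3 15 8 56 1 22 7 19 11 13 10 20 21 6 15 11 14 11 26 1 38 5 6 12 9 7 16 3 24-4 8-8 7-16 10-5 0-25-10-18-1-4 3 4-12 0-20-3-8-4-4-9-3-12 0-21 9-6 6-4 12-14 18-8-2-25 0 2 16-11 22 0 4 19 28 6 6 11 3-8 7-13 22 10 18 12 51 234 0 0-6-8-9-9-6-15-6-17 0-15 6-23-1 37-15 10-10 2-8 21-20 48-20 16-4 12-6 13-13 16-21 0-10-3-6 33-13 16-29 12 5 15 1z"/><path d="M25 127l-9 0 0 67 14 5 7 7 0 60-3 5-4 1-14 1 0 60 4 6 3 20 16 27 34 32 11 16 26 25 7-9 7-13 8-7-11-3-6-6-19-28 0-4 11-22-1-16 24 0 8 2 6-6 8-12 4-12 6-6 21-9 12 0 9 3 4 4 3 8-2 30 20 0 25 10 5 0 16-10 8-7 4-8-4-29-6-11-12-9-5-6-1-38-11-26-11-14-6-15-20-21-13-10-19-11-22-7-56-1-15-8-11-3-41 2z"/><path d="M502 331l-17 29-33 13 3 6 0 10-16 21-13 13-12 6-16 4-48 20-21 20-2 8-10 10-37 15 23 1 15-6 17 0 15 6 9 6 8 9 2 6 158 0 1-190-15-2z"/><path d="M53 455l-22 10-15 2 1 61 115-1-1-14-10-36-4-10-7-8-15 13-14 9-18-21z"/><path d="M17 333l-1 133 11 1 26-12 10 5 18 21 14-9 14-14-25-24-11-16-15-13-23-24-12-22-3-20z"/><path d="M18 195l-2 0 0 76 14 1 4-1 3-5 0-60-7-7z"/>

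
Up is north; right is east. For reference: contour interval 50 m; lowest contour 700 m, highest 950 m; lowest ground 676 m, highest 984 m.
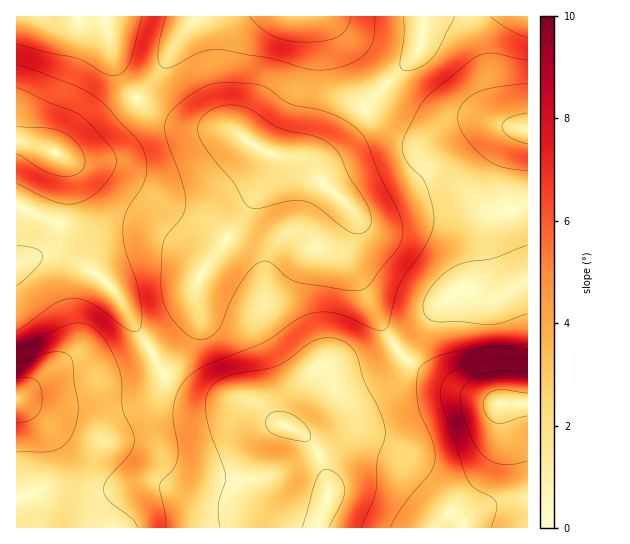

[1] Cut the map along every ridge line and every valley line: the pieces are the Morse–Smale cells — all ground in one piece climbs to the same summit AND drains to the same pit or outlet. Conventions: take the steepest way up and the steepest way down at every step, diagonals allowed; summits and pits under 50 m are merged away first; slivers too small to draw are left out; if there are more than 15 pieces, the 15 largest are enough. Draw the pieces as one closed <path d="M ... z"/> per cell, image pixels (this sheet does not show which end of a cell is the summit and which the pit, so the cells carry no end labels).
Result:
<path d="M527 16l-102 0-4 25-5 13-47 48-28 39-12 12-10 4-31 1 7 2 11 8 32 28 14 15 3 6 0 14-6 16 2 16 22 47 22 37 15-10 32-36 17-12 11 0 15 7 12 1 31-16-1-24-22-63 0-20 8-29 6-11 9-5z"/><path d="M165 375l-11 8-17 5-39 0-45 9-28 0-9 2 1 129 302-1 0-5 10-28 0-7-8-28-5-10-14-16-12-6-11-3-18-17-10-6-10-2-31 0-11-3-18-8z"/><path d="M271 153l-2 1 2 8-7 21-31 48-34 47-3 8 0 43-16 29-15 17 16 13 18 8 11 3 31 0 10 2 10 6 14 14 10 4 0-10 7-17 21-26 10-5 28 0 18-4 17-8 10-8-23-37-22-47-2-16 6-16 0-14-3-6-14-15-39-33-6-4z"/><path d="M137 97l-58 50-12 6-10 1 8 12 0 25-2 18-11 32-15 14 24 1 37 19 17 16 45 78 6 6 14-17 16-29 0-43 3-8 34-47 31-48 4-9 3-17-4-5-12-5-18-14-12-4-34-2-17-6-21-10z"/><path d="M423 16l-221 0-8 5-13 14-25 42-19 21 16 13 21 10 17 6 39 4 25 16 22 9 42 1 10-4 12-12 28-39 47-48 5-13z"/><path d="M397 348l-28 15-18 4-28 0-6 2-12 10-16 24-4 12 0 10 17 8 11 12 8 14 8 28 0 7-10 28 0 6 118 0 39-42 19-32 5-20 0-29-29-10-44-22-17-10z"/><path d="M22 141l-6 1 0 256 37-1 45-9 39 0 20-7 7-7-49-83-17-16-29-16-14-4-20 2 14-12 7-12 9-42 0-25-2-7-8-7z"/><path d="M105 16l-89 1 1 124 16 3 24 9 10 0 18-10 51-45-15-20-6-15z"/><path d="M527 281l-30 16-12-1-15-7-11 0-5 3-14 11-30 34-14 10 1 3 21 18 53 27 24 9 32 0z"/><path d="M527 404l-27 1-1 37-11 25-12 19-32 32-6 10 90-1z"/><path d="M201 16l-96 1 10 46 6 15 16 19 19-20 25-42z"/><path d="M527 129l-5 2-6 7-11 36 2 27 20 60z"/>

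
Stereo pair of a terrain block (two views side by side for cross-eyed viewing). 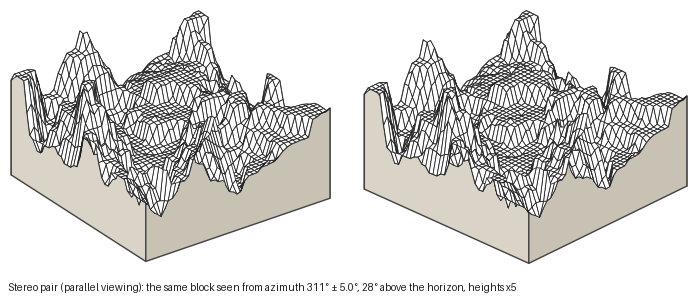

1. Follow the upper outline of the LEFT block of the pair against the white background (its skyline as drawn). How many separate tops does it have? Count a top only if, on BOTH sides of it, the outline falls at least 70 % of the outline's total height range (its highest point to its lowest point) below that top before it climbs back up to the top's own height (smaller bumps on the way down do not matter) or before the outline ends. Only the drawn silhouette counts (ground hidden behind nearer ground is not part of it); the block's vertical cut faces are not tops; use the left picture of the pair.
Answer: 1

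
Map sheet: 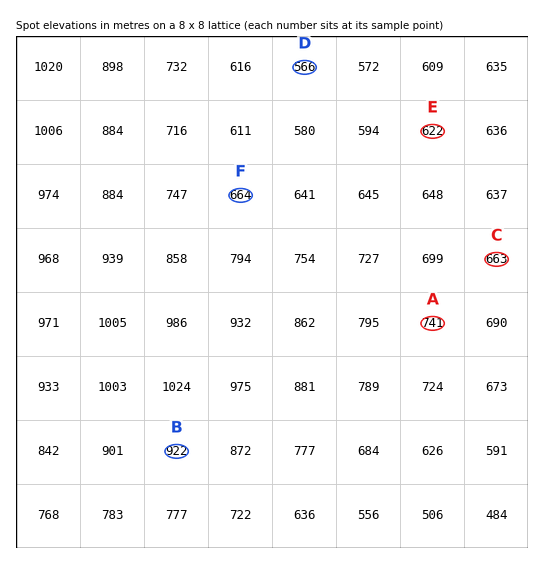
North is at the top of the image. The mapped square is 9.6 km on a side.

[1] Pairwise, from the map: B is above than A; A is above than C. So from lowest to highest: C A B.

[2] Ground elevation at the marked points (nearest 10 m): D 570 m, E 620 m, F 660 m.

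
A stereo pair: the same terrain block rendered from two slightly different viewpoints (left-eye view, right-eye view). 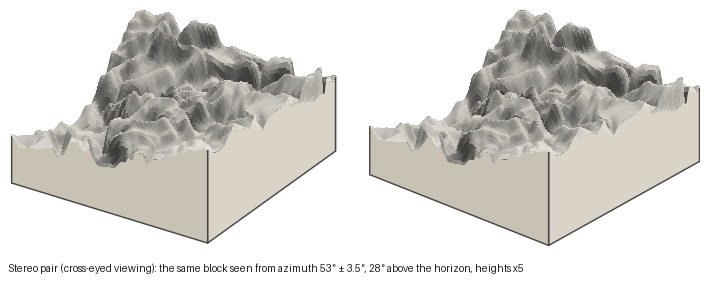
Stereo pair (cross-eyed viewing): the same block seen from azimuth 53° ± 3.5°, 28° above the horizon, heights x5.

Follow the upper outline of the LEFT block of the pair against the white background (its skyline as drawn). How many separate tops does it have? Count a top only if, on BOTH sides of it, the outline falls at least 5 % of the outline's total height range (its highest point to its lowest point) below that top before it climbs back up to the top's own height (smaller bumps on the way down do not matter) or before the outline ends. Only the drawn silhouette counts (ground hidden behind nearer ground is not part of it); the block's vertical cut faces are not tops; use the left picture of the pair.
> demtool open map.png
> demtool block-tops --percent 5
3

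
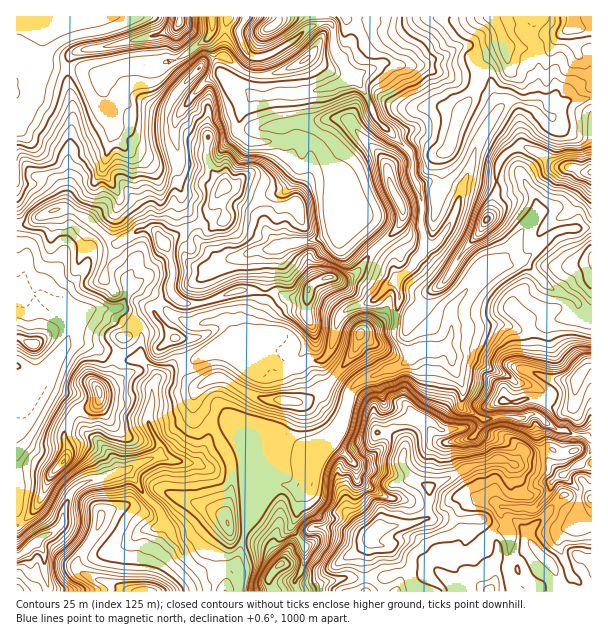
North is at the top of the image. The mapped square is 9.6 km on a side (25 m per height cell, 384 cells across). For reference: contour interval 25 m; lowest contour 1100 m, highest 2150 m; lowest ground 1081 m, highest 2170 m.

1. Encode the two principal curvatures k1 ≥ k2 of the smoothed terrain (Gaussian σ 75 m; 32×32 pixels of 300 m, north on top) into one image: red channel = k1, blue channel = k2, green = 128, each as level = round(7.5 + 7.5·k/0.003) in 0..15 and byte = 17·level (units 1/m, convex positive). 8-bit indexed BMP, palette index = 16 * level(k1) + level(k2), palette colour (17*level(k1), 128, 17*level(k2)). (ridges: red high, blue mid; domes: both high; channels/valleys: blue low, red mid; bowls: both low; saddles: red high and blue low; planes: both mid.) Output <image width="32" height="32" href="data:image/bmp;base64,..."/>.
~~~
<image width="32" height="32" href="data:image/bmp;base64,Qk02CAAAAAAAADYEAAAoAAAAIAAAACAAAAABAAgAAAAAAAAEAAATCwAAEwsAAAABAAAAAAAAAIAAABGAAAAigAAAM4AAAESAAABVgAAAZoAAAHeAAACIgAAAmYAAAKqAAAC7gAAAzIAAAN2AAADugAAA/4AAAACAEQARgBEAIoARADOAEQBEgBEAVYARAGaAEQB3gBEAiIARAJmAEQCqgBEAu4ARAMyAEQDdgBEA7oARAP+AEQAAgCIAEYAiACKAIgAzgCIARIAiAFWAIgBmgCIAd4AiAIiAIgCZgCIAqoAiALuAIgDMgCIA3YAiAO6AIgD/gCIAAIAzABGAMwAigDMAM4AzAESAMwBVgDMAZoAzAHeAMwCIgDMAmYAzAKqAMwC7gDMAzIAzAN2AMwDugDMA/4AzAACARAARgEQAIoBEADOARABEgEQAVYBEAGaARAB3gEQAiIBEAJmARACqgEQAu4BEAMyARADdgEQA7oBEAP+ARAAAgFUAEYBVACKAVQAzgFUARIBVAFWAVQBmgFUAd4BVAIiAVQCZgFUAqoBVALuAVQDMgFUA3YBVAO6AVQD/gFUAAIBmABGAZgAigGYAM4BmAESAZgBVgGYAZoBmAHeAZgCIgGYAmYBmAKqAZgC7gGYAzIBmAN2AZgDugGYA/4BmAACAdwARgHcAIoB3ADOAdwBEgHcAVYB3AGaAdwB3gHcAiIB3AJmAdwCqgHcAu4B3AMyAdwDdgHcA7oB3AP+AdwAAgIgAEYCIACKAiAAzgIgARICIAFWAiABmgIgAd4CIAIiAiACZgIgAqoCIALuAiADMgIgA3YCIAO6AiAD/gIgAAICZABGAmQAigJkAM4CZAESAmQBVgJkAZoCZAHeAmQCIgJkAmYCZAKqAmQC7gJkAzICZAN2AmQDugJkA/4CZAACAqgARgKoAIoCqADOAqgBEgKoAVYCqAGaAqgB3gKoAiICqAJmAqgCqgKoAu4CqAMyAqgDdgKoA7oCqAP+AqgAAgLsAEYC7ACKAuwAzgLsARIC7AFWAuwBmgLsAd4C7AIiAuwCZgLsAqoC7ALuAuwDMgLsA3YC7AO6AuwD/gLsAAIDMABGAzAAigMwAM4DMAESAzABVgMwAZoDMAHeAzACIgMwAmYDMAKqAzAC7gMwAzIDMAN2AzADugMwA/4DMAACA3QARgN0AIoDdADOA3QBEgN0AVYDdAGaA3QB3gN0AiIDdAJmA3QCqgN0Au4DdAMyA3QDdgN0A7oDdAP+A3QAAgO4AEYDuACKA7gAzgO4ARIDuAFWA7gBmgO4Ad4DuAIiA7gCZgO4AqoDuALuA7gDMgO4A3YDuAO6A7gD/gO4AAID/ABGA/wAigP8AM4D/AESA/wBVgP8AZoD/AHeA/wCIgP8AmYD/AKqA/wC7gP8AzID/AN2A/wDugP8A/4D/AKeDlLTFt8fItpaEp4HX1nCmtaSmhZeHh4eWqIWHh5aGppLJ2IV1hYWGhIaGY5P507T4tpaFlXaHh4eXhoa4lJiggpXWloaGmIaFh6aTprTiYIXGqKiXdXaHhpeFt5alp9iBcXXnh4aEc5eGyaOGtaD4pajIqLamppaXppXIhnV1xeiAltm3qKSVl6fIhHW3gnLGpZbIlaamlqaVk4LWhpV093Kwp5a2s8inh6eVh5V2YrXFkrGUp6Z0dYWnt5LYpYT353GAcYKomIaFlZaHh4eD1rSDtse3t+emdaenhHClhXX41qWFlIGChIWnhneHh3WisJOV6ISFptbox7i157B1ltelgrfYs5eYlqeGd4eFhXKk+rTYlZOwgMbYtsahoHaEyLWmt4VymJiHdnWEdJaohHDotqbX5+XgoJCAgMTFh4WGtfiWmIKXqIZ1ltfo2LingPiz+aaUcMT5+OXVt6aHdoS3+rWWcoaox7fXhYWGp9dxkIPnc4WDdMejlKW3poWFhLaVlaajk5WWp3V2hoWEtOaEgJGFh3SVpOfopZXZxseEhYSmhcfHpYSFh4eHhsWA58jnkoWGhoWWpoV1lbamtpaGlqimhMeltpZ2dnRz+IDH+5O0h4eGdoWUlnaVdIaHhnZ1hJW4lKWVdXaHlsfnYpC0tKSnhoaGp6iYh4eFh4eGlpbHlJbXtcXn18bHtfeFtYOUg7fGg4aWuJeFhJaHh4aVyJZ1ded0dISWloaE6Pv0p4WChufFdIWGtpSXmHaXhpeFp3WF1oSFhYOEdZbWg3L3hpaChfdzdXWFqKiodpaGhpbXtrXZlpWGp5VzgcFjdKX3ppOClfaUhIeEhpbVx5enx3SnuJamp8mWhZfIx3R3dIP3kMZx1/mVhJeVhIS32KamhIaWlnWnpoaFptmlhXd1hPmQ2HGV96eFdYWVhIWmloWUp5alhZe5uJa1paSGh4P4xoC3hHTWh4OWhqe2ppaohKeGdKV1trfF2JV0l4Z2dPijs6eGguiEdMf5+JZ1p6eGhXWEt4Xno3OChIaGhnXG6KC2uKiCptfXxpaVdYenp4Z1hoa2lvmVcpaWhoaGt+ZwkpaHt4WEp6dkZJV2hpe3dYaGltaD9oOEh5entsfZgaS4p5eoh3SmlnWGqHd2l6d2h5ak96H2k3aFhHSEdKehyKiomJendYSFhnaFh4anhneHhnSU98FyptbGloaVc4SGhoaFhaeFuJeHh4aIhqelhIRzhHCQ9+XEcKP32JSFl4V0dYWXl4a4hoeGl4d3lcbm9/fmxbGA1YDmkXD3opeHl4eHh4Z1l6iGlpeGh4eHhnVzc5P1+pDWkNb5tKCRt5eHl6inl6e3h4aGqKc="/>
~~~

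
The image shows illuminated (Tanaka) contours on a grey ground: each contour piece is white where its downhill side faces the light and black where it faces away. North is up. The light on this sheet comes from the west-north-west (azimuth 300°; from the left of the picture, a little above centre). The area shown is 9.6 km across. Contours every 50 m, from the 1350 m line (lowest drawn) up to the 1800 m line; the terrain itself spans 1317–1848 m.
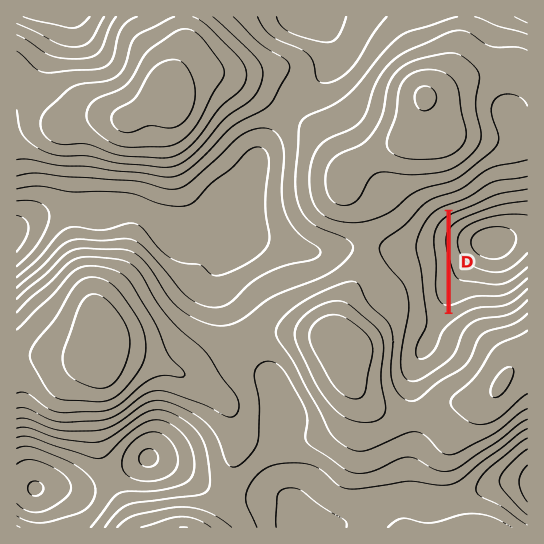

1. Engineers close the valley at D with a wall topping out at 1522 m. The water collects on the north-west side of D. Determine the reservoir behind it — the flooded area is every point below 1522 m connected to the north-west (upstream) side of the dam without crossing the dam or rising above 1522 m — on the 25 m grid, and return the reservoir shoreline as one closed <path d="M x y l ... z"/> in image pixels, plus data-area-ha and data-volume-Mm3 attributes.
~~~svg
<path d="M446 212l-4 1-9 9-5 11 1 56 4 17 6 7 8 0-1-101z" data-area-ha="56" data-volume-Mm3="15.45"/>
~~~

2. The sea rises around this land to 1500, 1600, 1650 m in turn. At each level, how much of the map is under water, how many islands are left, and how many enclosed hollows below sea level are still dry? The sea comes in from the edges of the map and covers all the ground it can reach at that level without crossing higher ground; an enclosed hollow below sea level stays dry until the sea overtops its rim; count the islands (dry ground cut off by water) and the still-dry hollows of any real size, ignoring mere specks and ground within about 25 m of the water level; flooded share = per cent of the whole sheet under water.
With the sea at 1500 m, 16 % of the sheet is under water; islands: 0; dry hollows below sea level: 0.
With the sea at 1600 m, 46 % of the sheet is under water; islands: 0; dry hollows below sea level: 0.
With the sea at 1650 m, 63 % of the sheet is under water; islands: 0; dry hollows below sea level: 0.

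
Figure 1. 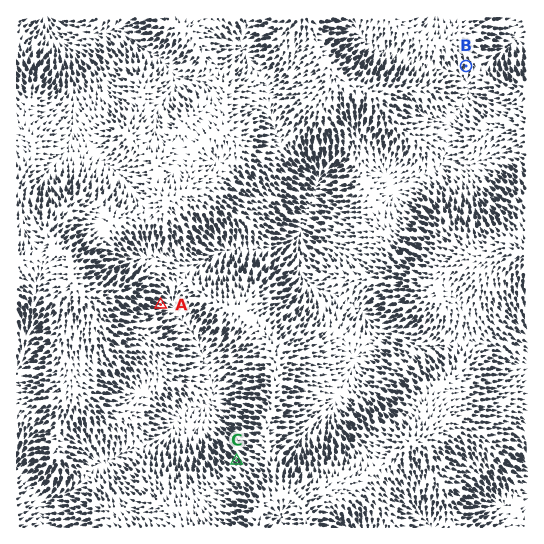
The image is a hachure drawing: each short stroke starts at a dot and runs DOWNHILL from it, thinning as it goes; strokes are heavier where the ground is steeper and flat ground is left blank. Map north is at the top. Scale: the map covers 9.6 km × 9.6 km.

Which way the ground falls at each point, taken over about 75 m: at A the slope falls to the E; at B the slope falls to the S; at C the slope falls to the NW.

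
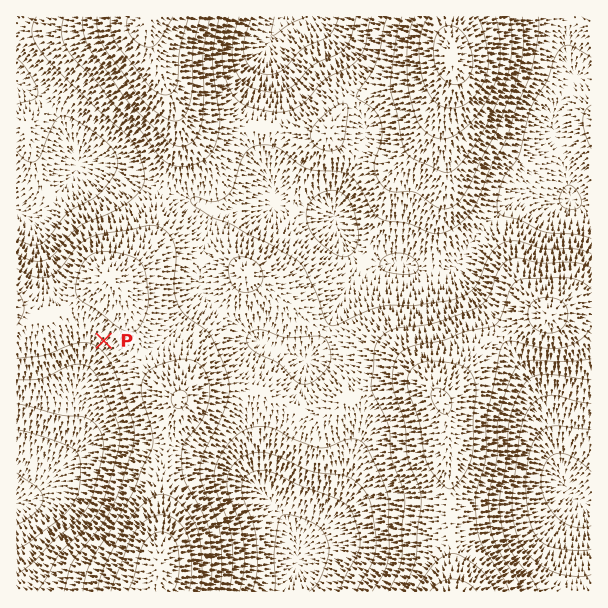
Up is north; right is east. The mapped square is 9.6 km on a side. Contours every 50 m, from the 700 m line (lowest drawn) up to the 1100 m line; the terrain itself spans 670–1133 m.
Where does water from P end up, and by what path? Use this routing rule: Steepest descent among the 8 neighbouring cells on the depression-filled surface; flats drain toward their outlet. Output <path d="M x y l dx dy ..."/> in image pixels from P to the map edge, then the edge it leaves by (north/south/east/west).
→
<path d="M104 341l-15 15-2 6-1 1 0 3-2 2 0 3-1 1 0 3-3 5 0 3-3 6 0 51-60 60"/>
exit: west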